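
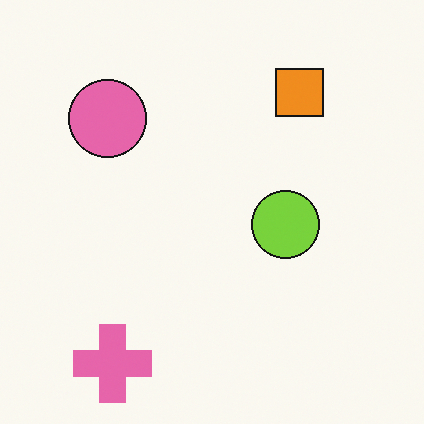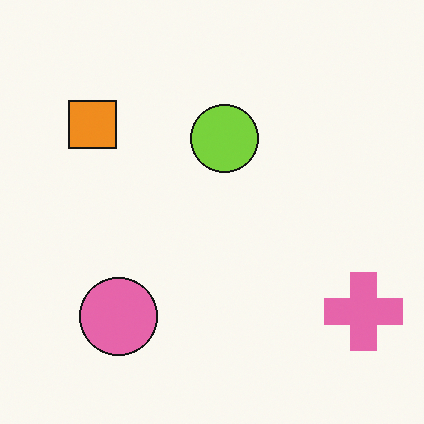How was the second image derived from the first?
The transformation is: rotated 90° counter-clockwise.

The pink cross sits in the bottom-left of the first image and the bottom-right of the second — consistent with a whole-image 90° counter-clockwise rotation.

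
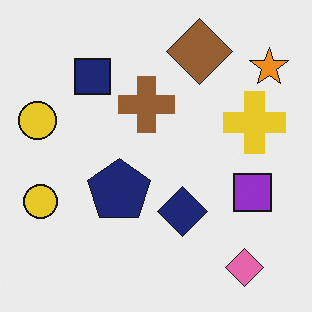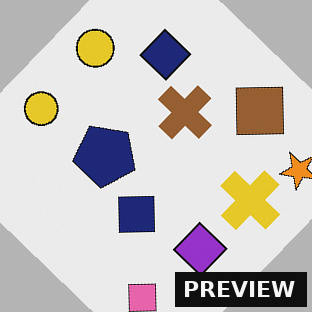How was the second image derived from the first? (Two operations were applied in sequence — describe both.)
This is the original image rotated clockwise by a large amount — several tens of degrees, then watermarked with the text "PREVIEW" in the lower-right corner.

Every shape is tilted by the same angle and the image corners show triangular fill wedges — a whole-image rotation by a non-right angle. A dark label reading "PREVIEW" appears in the lower-right corner.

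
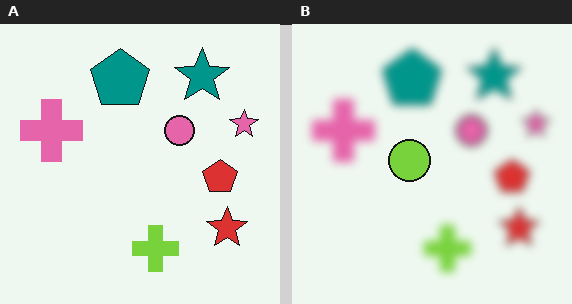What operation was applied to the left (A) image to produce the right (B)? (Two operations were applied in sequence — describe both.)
Noticeably gaussian-blurred, then overlaid with an additional lime circle.

Shape edges and outlines are uniformly softened across the whole image. A lime circle appears in the right (B) image that is absent from the left (A).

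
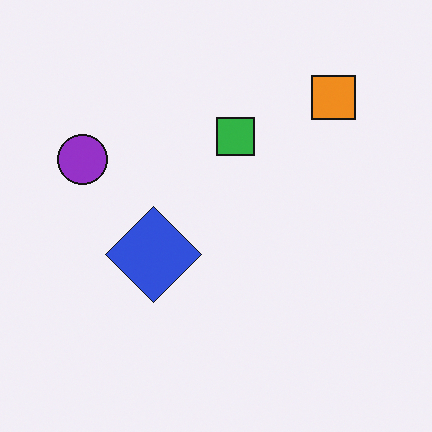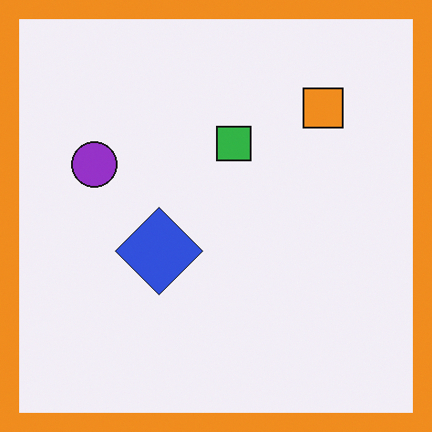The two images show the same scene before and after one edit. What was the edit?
The second image is the first framed with a orange border.

A solid orange frame runs around the edge of the second image, with the content slightly shrunk inside it.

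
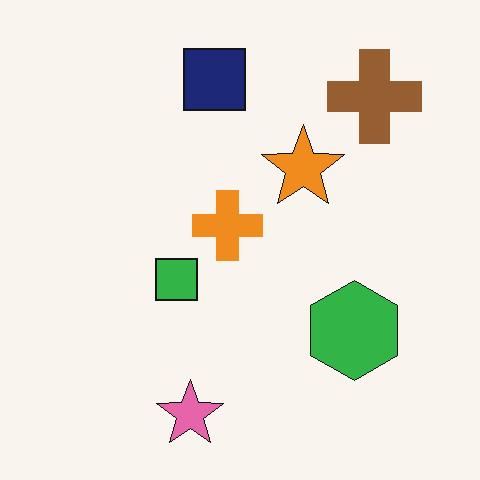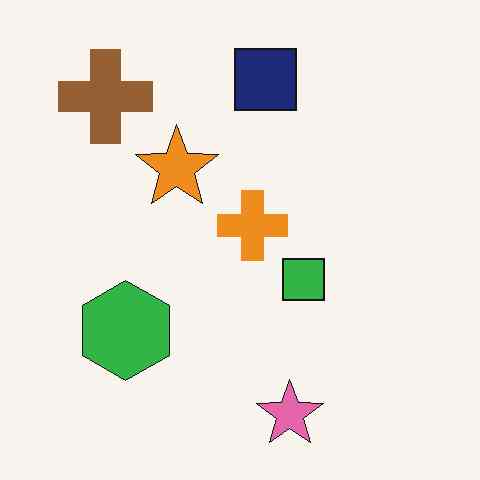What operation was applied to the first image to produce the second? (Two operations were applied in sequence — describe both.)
JPEG-compressed with visible artifacts, then flipped horizontally (left ↔ right).

Blocky 8×8 compression artifacts appear around shape edges and the flat background shows ringing — characteristic JPEG degradation. The brown cross is in the top-right of the first image and the top-left of the second — shapes on opposite sides of the vertical midline have swapped in a mirror flip.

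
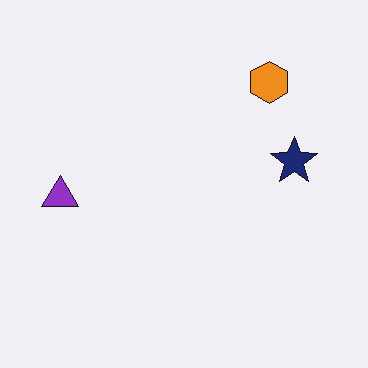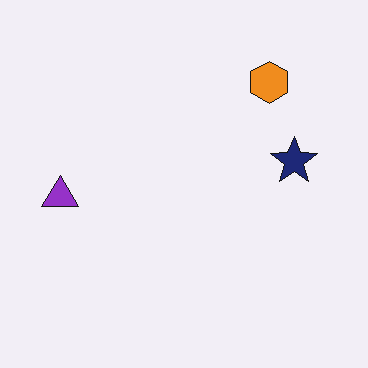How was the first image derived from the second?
It was JPEG-compressed with visible artifacts.

Blocky 8×8 compression artifacts appear around shape edges and the flat background shows ringing — characteristic JPEG degradation.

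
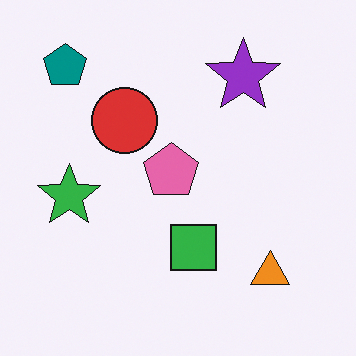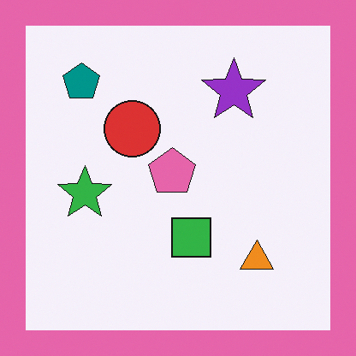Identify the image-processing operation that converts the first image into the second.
The transformation is: framed with a pink border.

A solid pink frame runs around the edge of the second image, with the content slightly shrunk inside it.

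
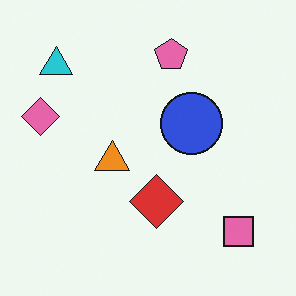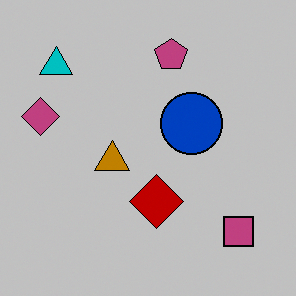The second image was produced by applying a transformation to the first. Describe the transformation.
Heavily posterized to just a handful of flat colors.

Each flat color has snapped to a coarser quantized level — most visibly, the near-white background has dropped to a flat grey.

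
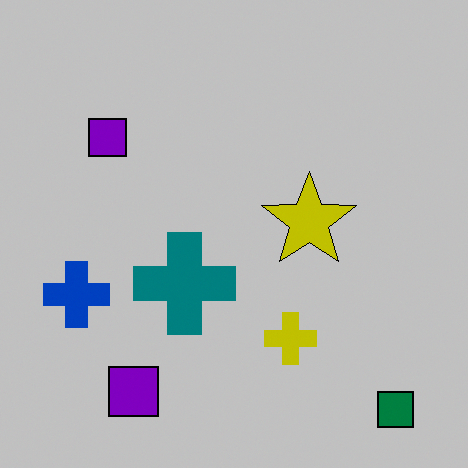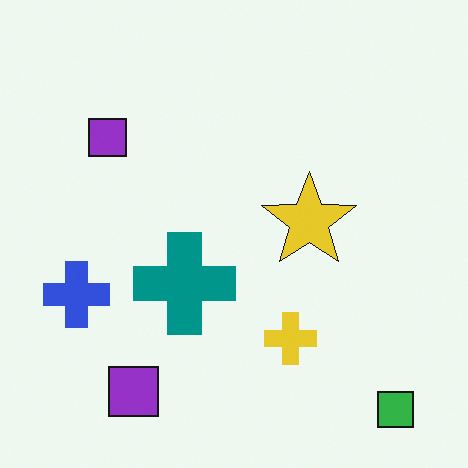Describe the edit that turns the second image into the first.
This is the original image aggressively posterized.

Each flat color has snapped to a coarser quantized level — most visibly, the near-white background has dropped to a flat grey.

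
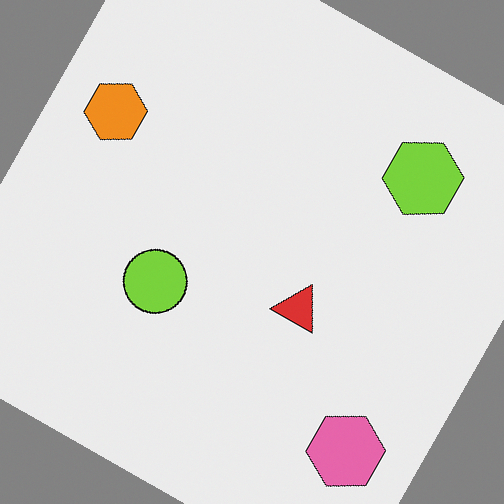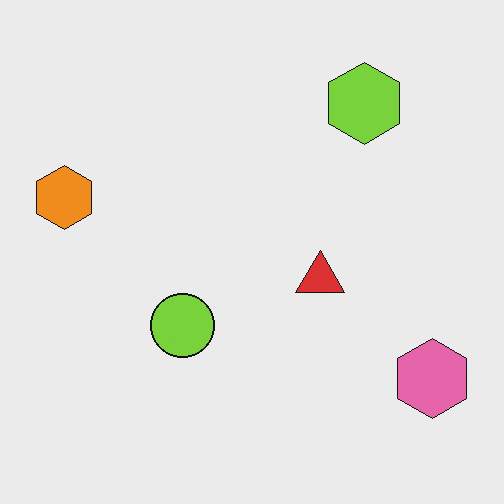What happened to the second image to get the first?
This is the original image rotated clockwise by a clearly visible amount.

Every shape is tilted by the same angle and the image corners show triangular fill wedges — a whole-image rotation by a non-right angle.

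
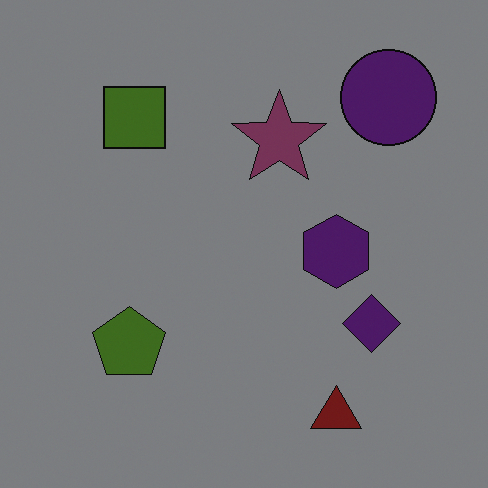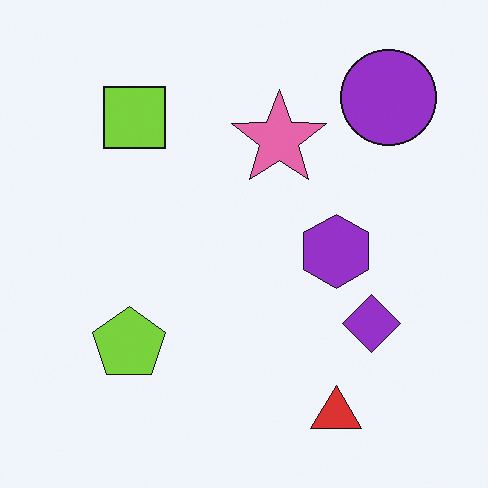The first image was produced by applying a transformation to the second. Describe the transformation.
Noticeably darkened.

Every pixel — background and shapes alike — is uniformly darkened.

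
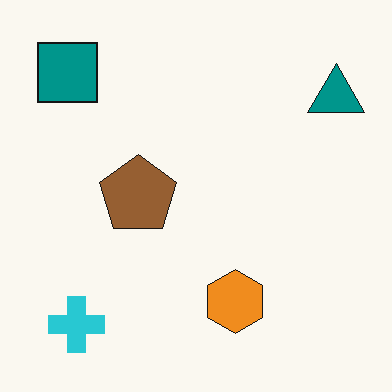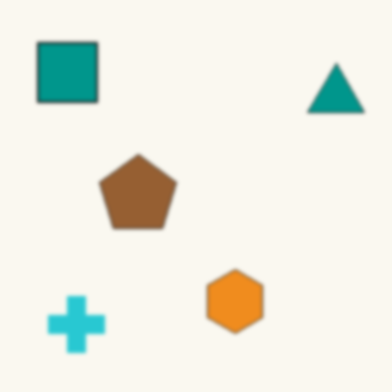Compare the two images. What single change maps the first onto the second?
The second image is the first lightly blurred.

Shape edges and outlines are uniformly softened across the whole image.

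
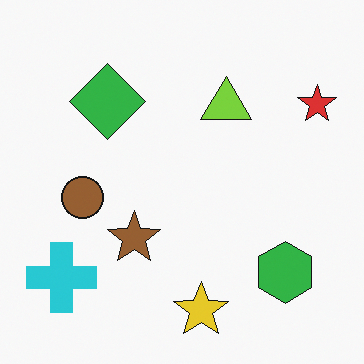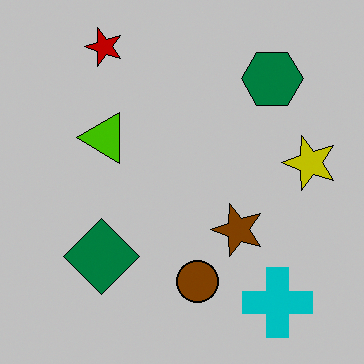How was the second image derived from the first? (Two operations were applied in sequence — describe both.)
The image was rotated 90° counter-clockwise, then heavily posterized to just a handful of flat colors.

The red star sits in the top-right of the first image and the top-left of the second — consistent with a whole-image 90° counter-clockwise rotation. Each flat color has snapped to a coarser quantized level — most visibly, the near-white background has dropped to a flat grey.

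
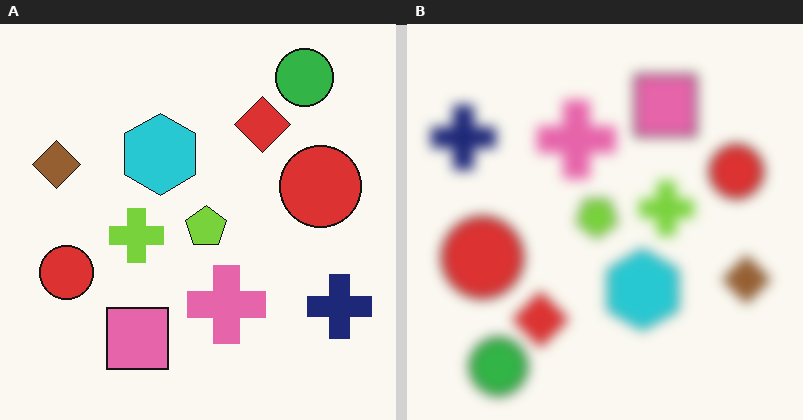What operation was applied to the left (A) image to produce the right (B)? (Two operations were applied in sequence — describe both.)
The right (B) image is the left (A) strongly gaussian-blurred, then rotated 180°.

Shape edges and outlines are uniformly softened across the whole image. The green circle sits in the top-right of the left (A) image and the bottom-left of the right (B) — consistent with a whole-image 180° rotation.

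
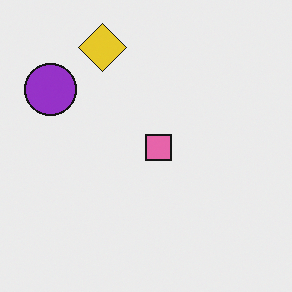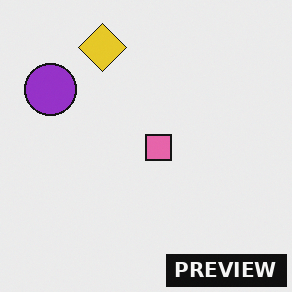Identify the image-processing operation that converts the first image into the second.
It was watermarked with the text "PREVIEW" in the lower-right corner.

A dark label reading "PREVIEW" appears in the lower-right corner.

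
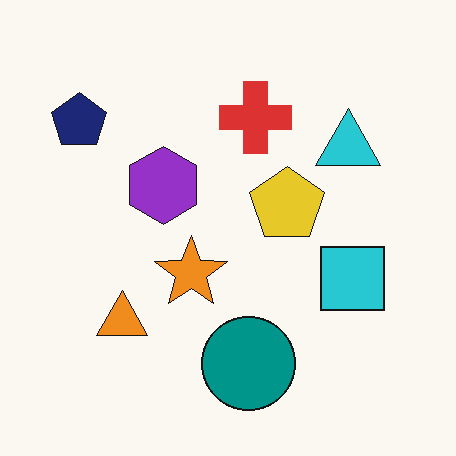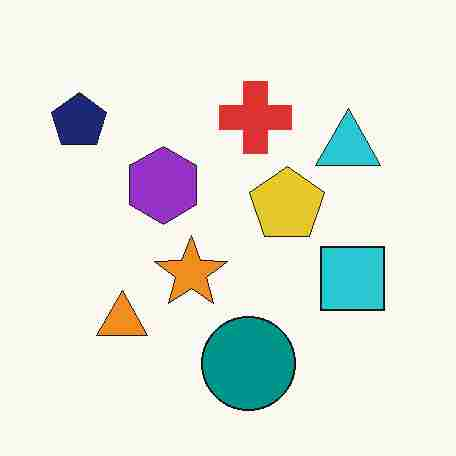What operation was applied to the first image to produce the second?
This is the original image degraded with heavy JPEG compression.

Blocky 8×8 compression artifacts appear around shape edges and the flat background shows ringing — characteristic JPEG degradation.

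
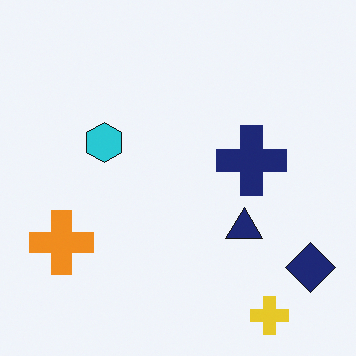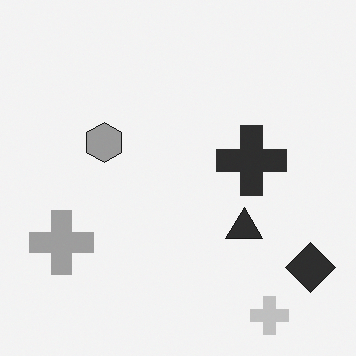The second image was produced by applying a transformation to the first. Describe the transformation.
The image was converted to grayscale.

All color is removed — every shape is now a shade of grey.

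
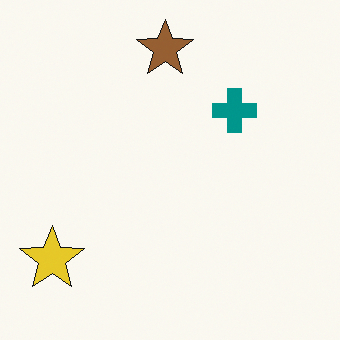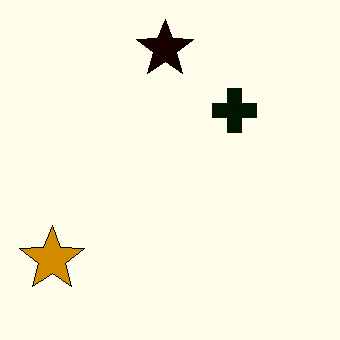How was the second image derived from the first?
The transformation is: given much higher contrast.

Tones are pushed away from mid-grey across the whole image — a global contrast change.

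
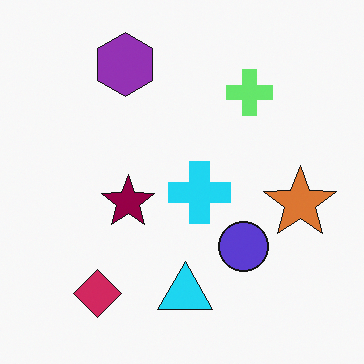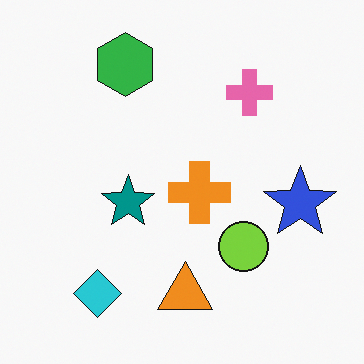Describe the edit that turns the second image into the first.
Hue-shifted by a large amount.

Every shape's color has rotated by the same amount around the hue wheel — a uniform hue shift.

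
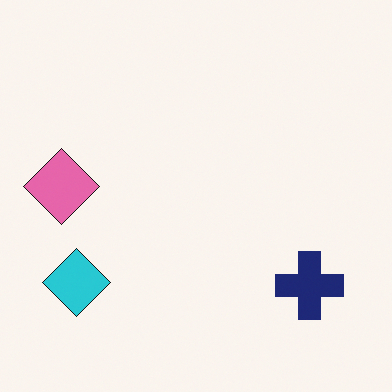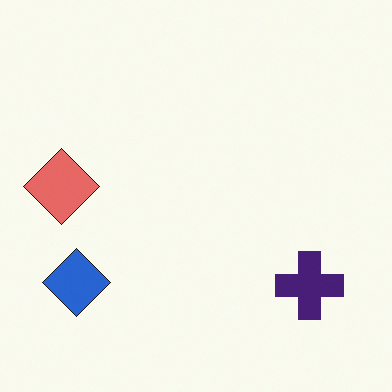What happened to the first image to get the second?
It was hue-shifted by a small amount.

Every shape's color has rotated by the same amount around the hue wheel — a uniform hue shift.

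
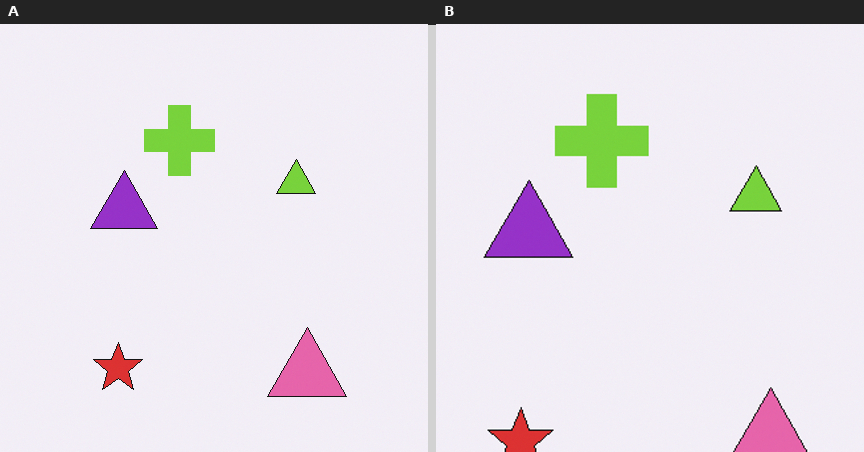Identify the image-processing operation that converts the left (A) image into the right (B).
This is the original image cropped slightly and scaled back up.

The visible shapes are larger and the field of view is narrower; shapes near the original edges may be partly or wholly outside the frame — a crop-and-rescale.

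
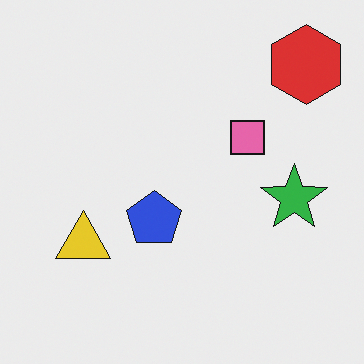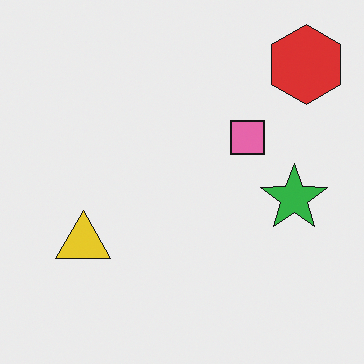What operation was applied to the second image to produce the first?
The transformation is: overlaid with an additional blue pentagon.

A blue pentagon appears in the first image that is absent from the second.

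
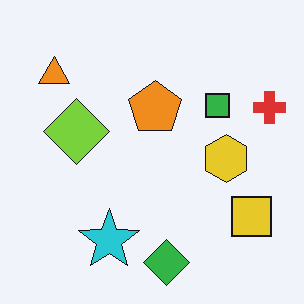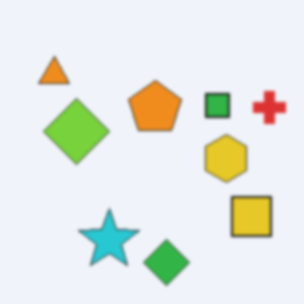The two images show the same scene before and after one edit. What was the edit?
Slightly softened.

Shape edges and outlines are uniformly softened across the whole image.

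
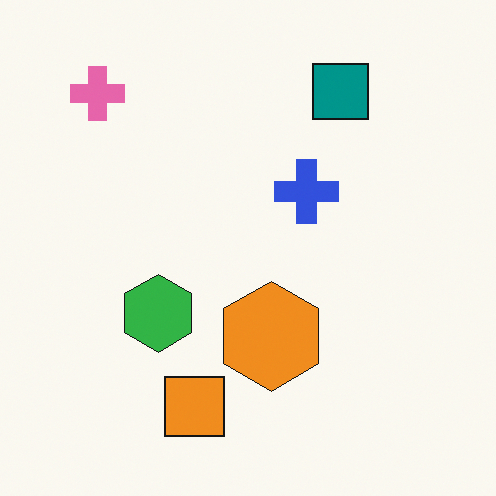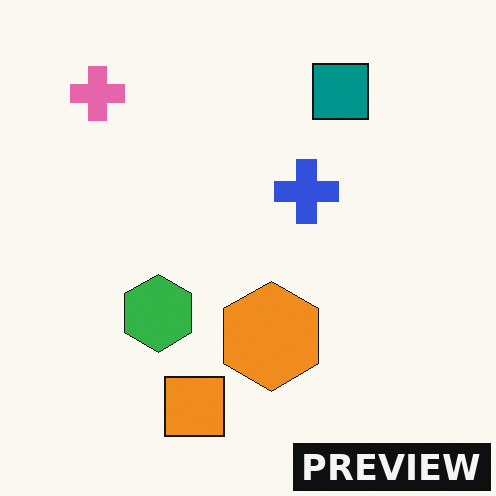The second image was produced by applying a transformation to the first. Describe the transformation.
Watermarked with the text "PREVIEW" in the lower-right corner.

A dark label reading "PREVIEW" appears in the lower-right corner.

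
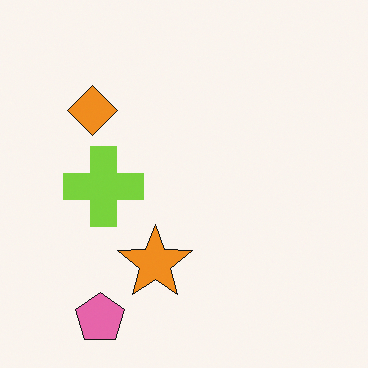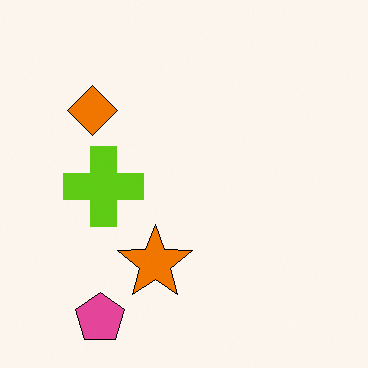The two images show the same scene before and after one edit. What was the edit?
The second image is the first given slightly increased contrast.

Tones are pushed away from mid-grey across the whole image — a global contrast change.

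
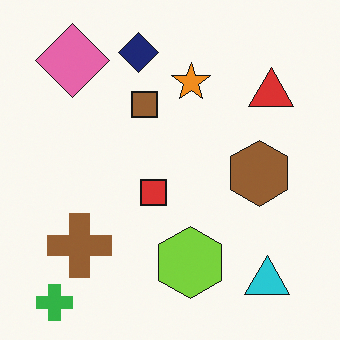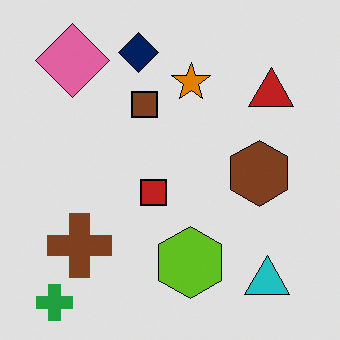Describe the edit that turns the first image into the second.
Moderately posterized.

Each flat color has snapped to a coarser quantized level — most visibly, the near-white background has dropped to a flat grey.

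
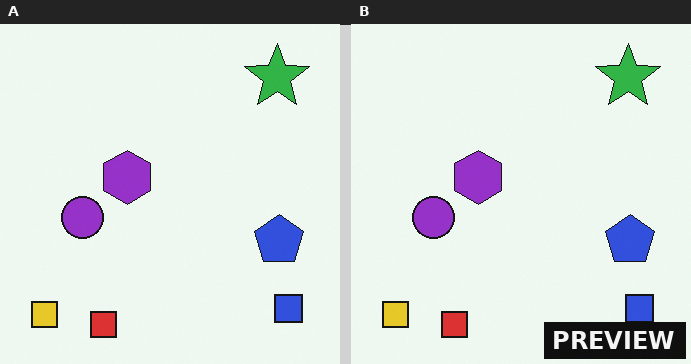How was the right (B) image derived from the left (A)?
The right (B) image is the left (A) watermarked with the text "PREVIEW" in the lower-right corner.

A dark label reading "PREVIEW" appears in the lower-right corner.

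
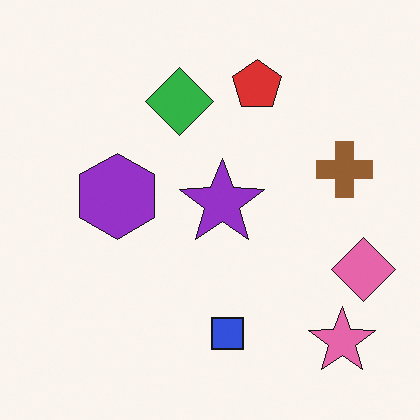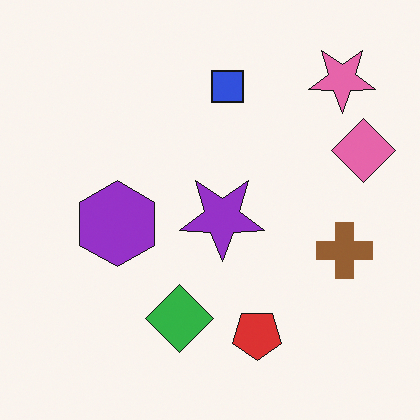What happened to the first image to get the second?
The second image is the first flipped vertically (top ↔ bottom).

The pink star is in the bottom-right of the first image and the top-right of the second — shapes on opposite sides of the horizontal midline have swapped in a mirror flip.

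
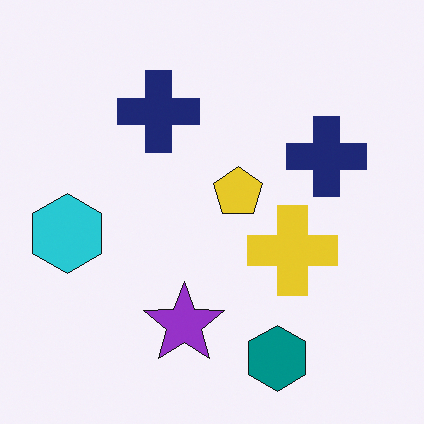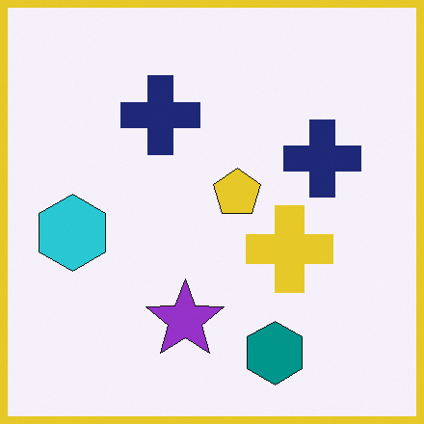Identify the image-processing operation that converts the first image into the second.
It was framed with a yellow border.

A solid yellow frame runs around the edge of the second image, with the content slightly shrunk inside it.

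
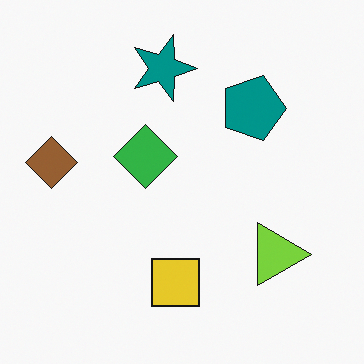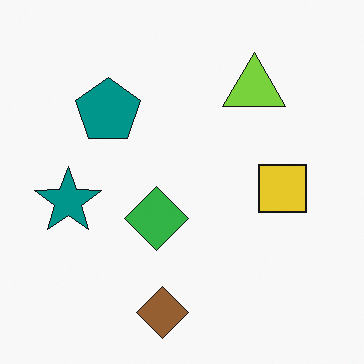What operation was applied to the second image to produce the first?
It was rotated 90° clockwise.

The brown diamond sits in the bottom of the second image and the left of the first — consistent with a whole-image 90° clockwise rotation.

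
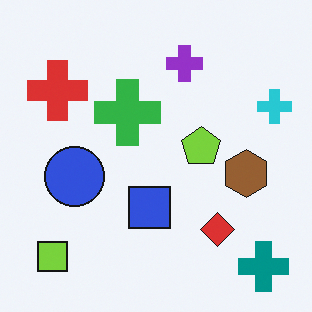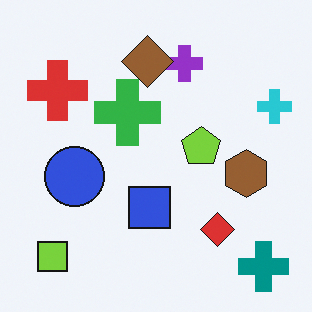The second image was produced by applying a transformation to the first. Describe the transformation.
Overlaid with an additional brown diamond.

A brown diamond appears in the second image that is absent from the first.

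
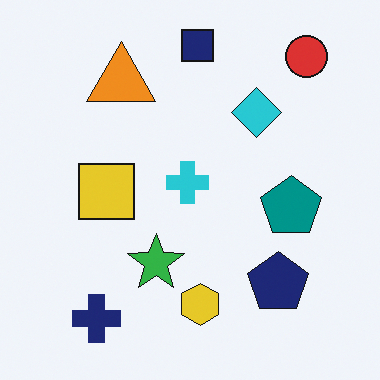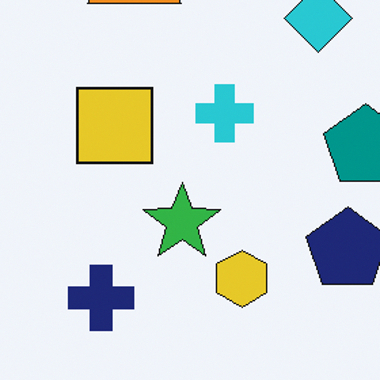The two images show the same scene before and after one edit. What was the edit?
Cropped slightly and scaled back up.

The visible shapes are larger and the field of view is narrower; shapes near the original edges may be partly or wholly outside the frame — a crop-and-rescale.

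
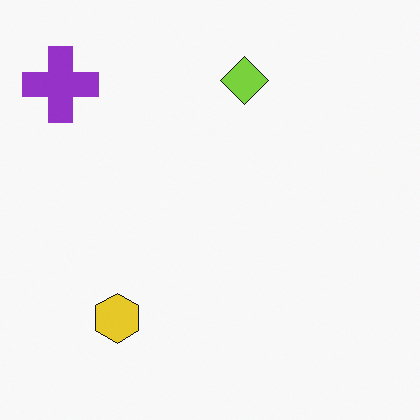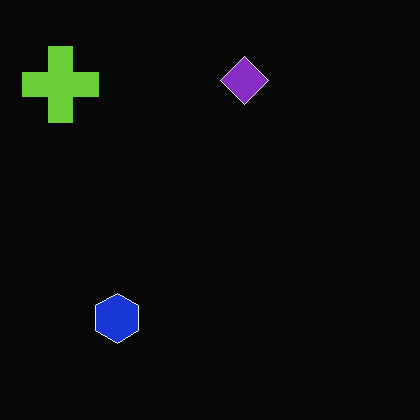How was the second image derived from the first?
The image was color-inverted (negative).

The light background has become dark and every shape's color is its complement — a photographic negative.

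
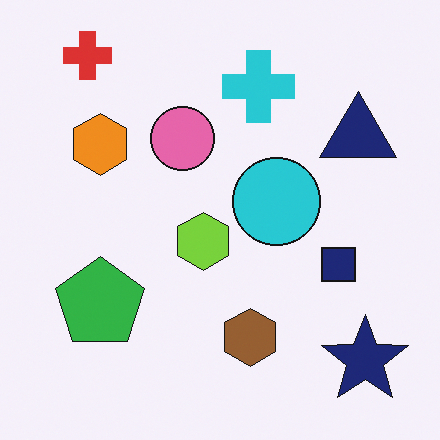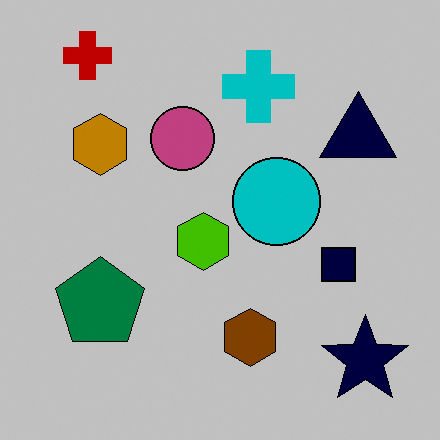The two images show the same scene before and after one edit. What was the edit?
The transformation is: heavily posterized to just a handful of flat colors.

Each flat color has snapped to a coarser quantized level — most visibly, the near-white background has dropped to a flat grey.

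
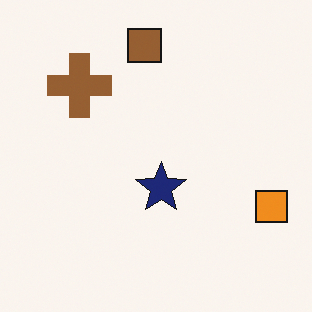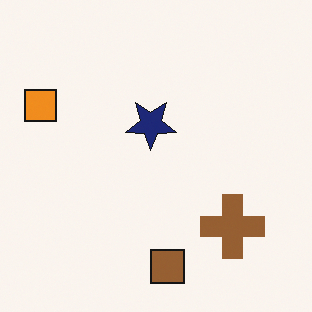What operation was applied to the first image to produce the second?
Rotated 180°.

The orange square sits in the right of the first image and the left of the second — consistent with a whole-image 180° rotation.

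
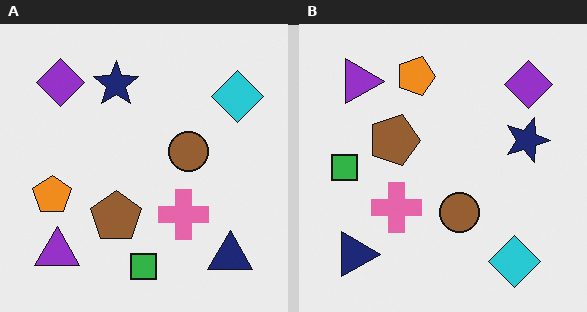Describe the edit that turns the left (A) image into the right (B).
The transformation is: rotated 90° clockwise.

The navy triangle sits in the bottom-right of the left (A) image and the bottom-left of the right (B) — consistent with a whole-image 90° clockwise rotation.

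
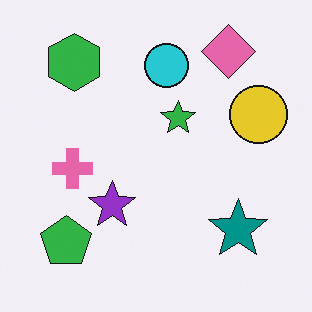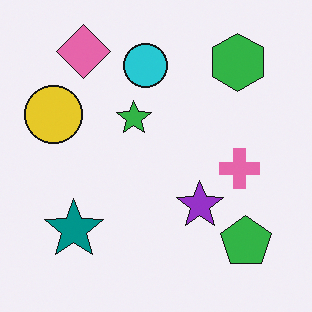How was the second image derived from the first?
Flipped horizontally (left ↔ right).

The yellow circle is in the right of the first image and the left of the second — shapes on opposite sides of the vertical midline have swapped in a mirror flip.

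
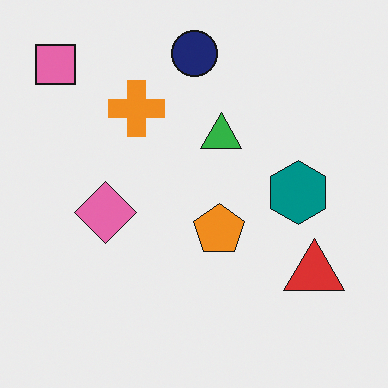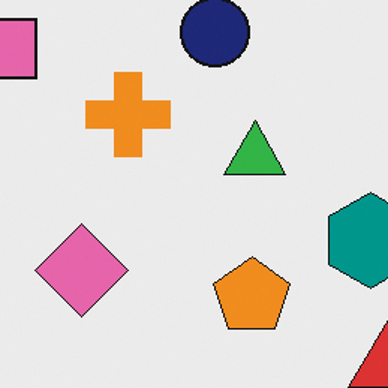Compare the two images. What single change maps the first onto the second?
The second image is the first cropped slightly and scaled back up.

The visible shapes are larger and the field of view is narrower; shapes near the original edges may be partly or wholly outside the frame — a crop-and-rescale.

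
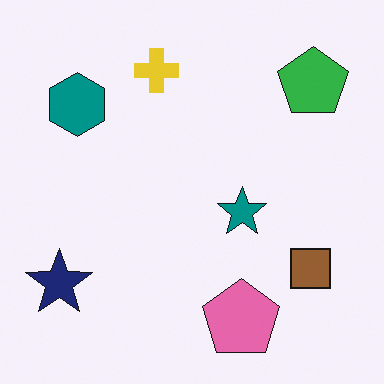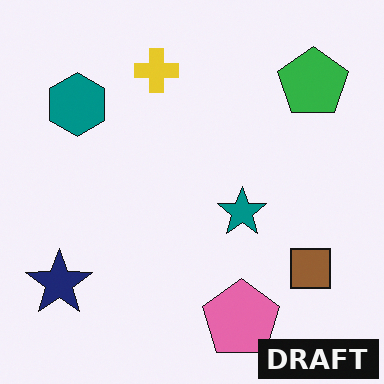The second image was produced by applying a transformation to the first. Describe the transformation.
The image was watermarked with the text "DRAFT" in the lower-right corner.

A dark label reading "DRAFT" appears in the lower-right corner.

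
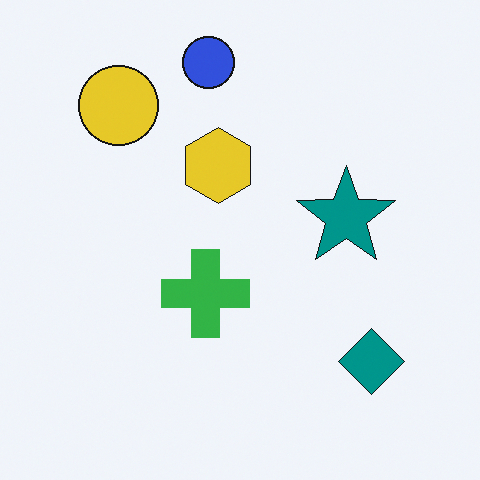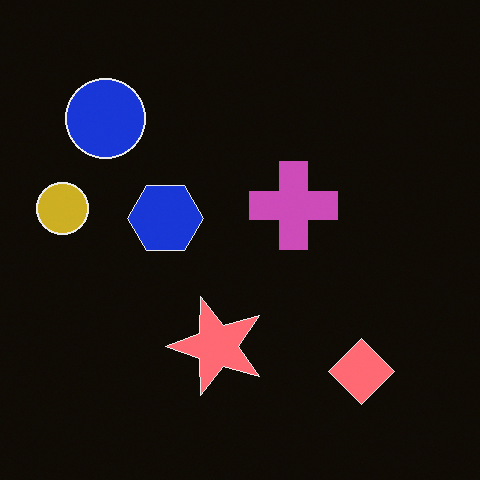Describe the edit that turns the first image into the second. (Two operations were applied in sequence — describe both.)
The transformation is: transposed (reflected across the top-left ↔ bottom-right diagonal), then color-inverted (negative).

Shapes have swapped their row and column positions — what was in the top-right is now in the bottom-left — a diagonal reflection. The light background has become dark and every shape's color is its complement — a photographic negative.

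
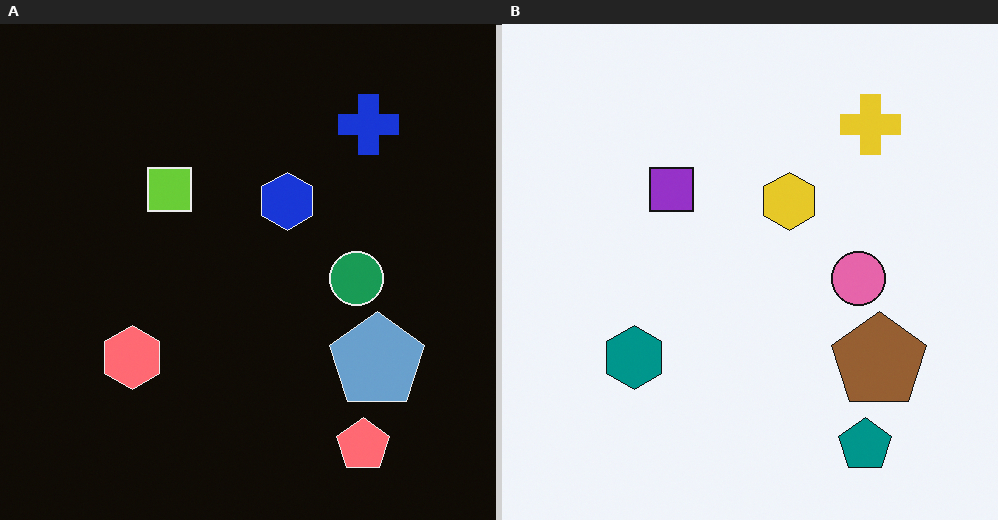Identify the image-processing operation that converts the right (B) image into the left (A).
The transformation is: color-inverted (negative).

The light background has become dark and every shape's color is its complement — a photographic negative.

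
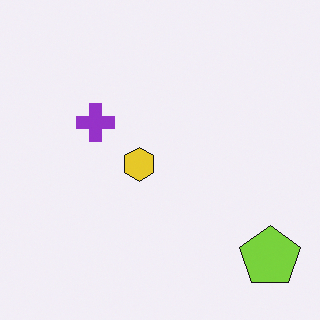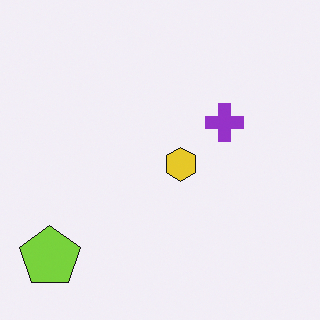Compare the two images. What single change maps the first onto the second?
Flipped horizontally (left ↔ right).

The lime pentagon is in the bottom-right of the first image and the bottom-left of the second — shapes on opposite sides of the vertical midline have swapped in a mirror flip.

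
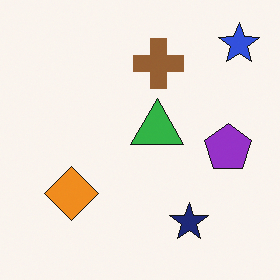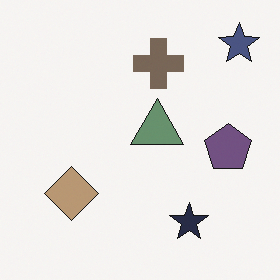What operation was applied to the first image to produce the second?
The image was made much more muted (saturation change).

All colors are more muted and greyish — a global saturation change.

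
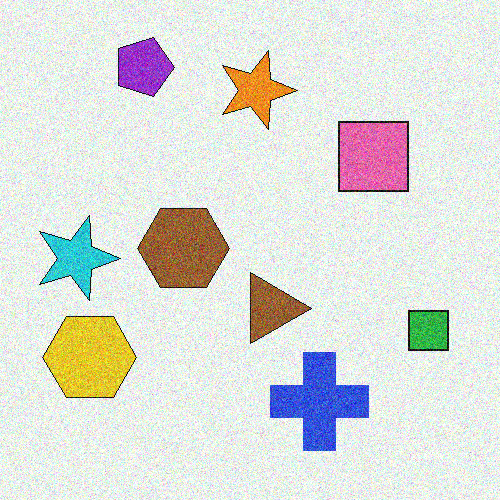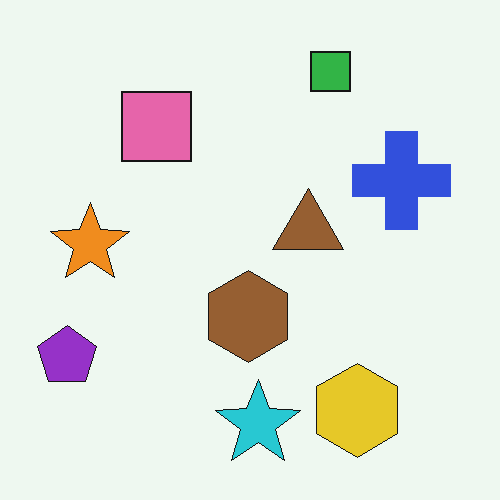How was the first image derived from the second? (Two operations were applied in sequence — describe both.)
The transformation is: degraded with visible gaussian noise, then rotated 90° clockwise.

Random speckle covers the whole image, including the flat background. The purple pentagon sits in the bottom-left of the second image and the top-left of the first — consistent with a whole-image 90° clockwise rotation.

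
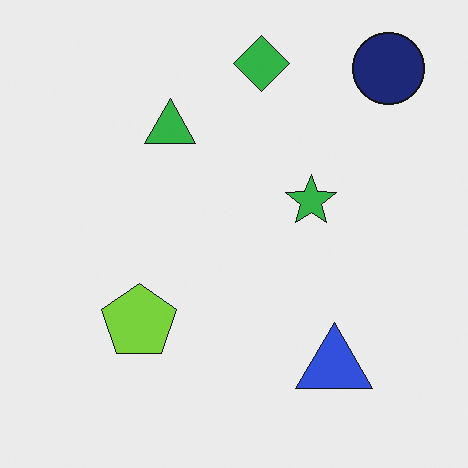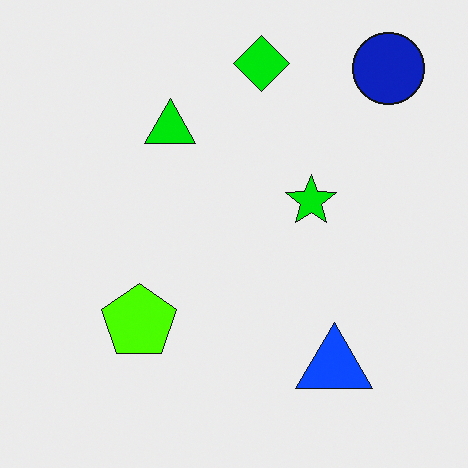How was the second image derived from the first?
Made much more vivid (saturation change).

All colors are more vivid — a global saturation change.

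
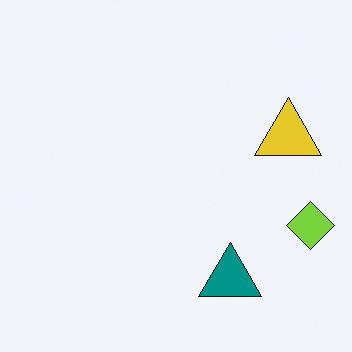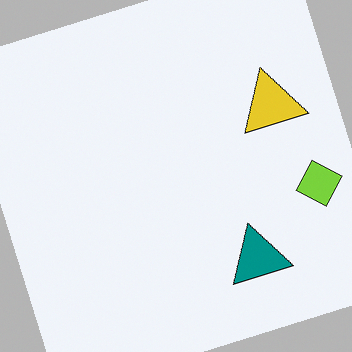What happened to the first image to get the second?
Rotated counter-clockwise by a clearly visible amount.

Every shape is tilted by the same angle and the image corners show triangular fill wedges — a whole-image rotation by a non-right angle.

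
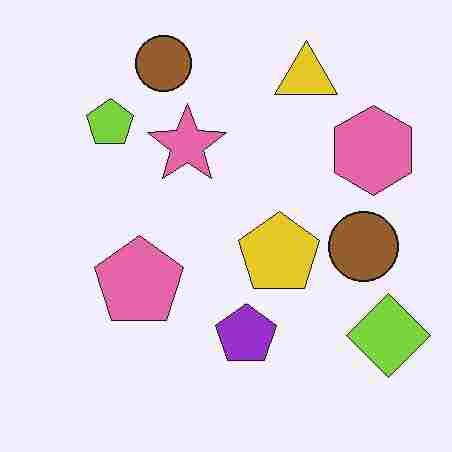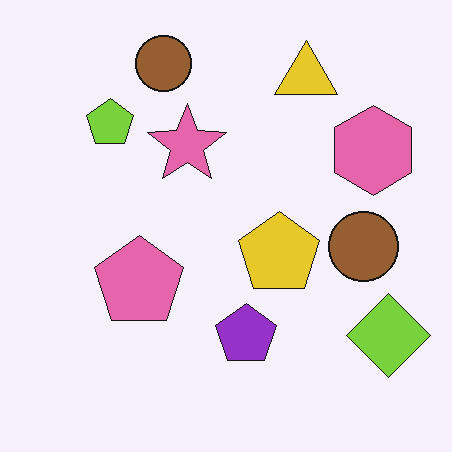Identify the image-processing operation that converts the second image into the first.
The first image is the second heavily JPEG-compressed with obvious blocking artifacts.

Blocky 8×8 compression artifacts appear around shape edges and the flat background shows ringing — characteristic JPEG degradation.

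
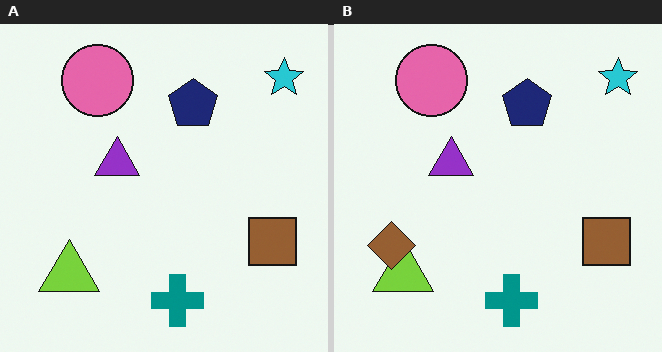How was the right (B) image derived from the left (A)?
The image was overlaid with an additional brown diamond.

A brown diamond appears in the right (B) image that is absent from the left (A).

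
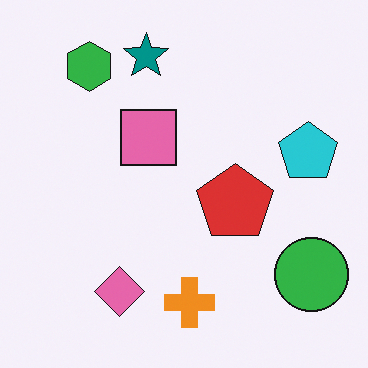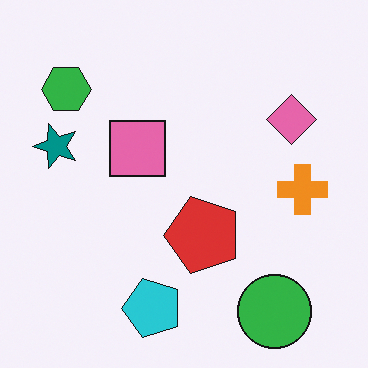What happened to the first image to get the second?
The image was transposed (reflected across the top-left ↔ bottom-right diagonal).

Shapes have swapped their row and column positions — what was in the top-right is now in the bottom-left — a diagonal reflection.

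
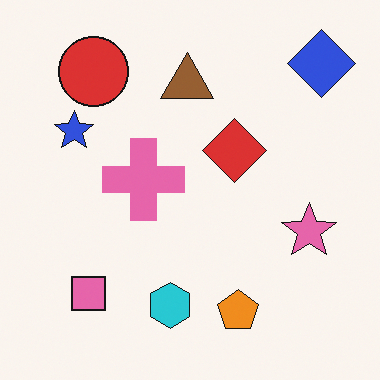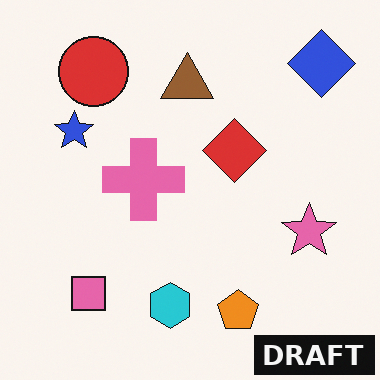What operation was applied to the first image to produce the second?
Watermarked with the text "DRAFT" in the lower-right corner.

A dark label reading "DRAFT" appears in the lower-right corner.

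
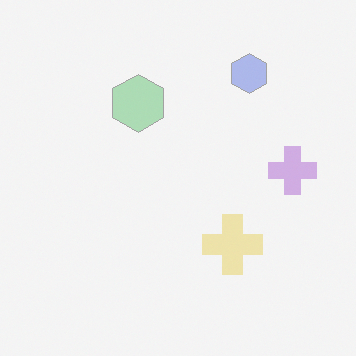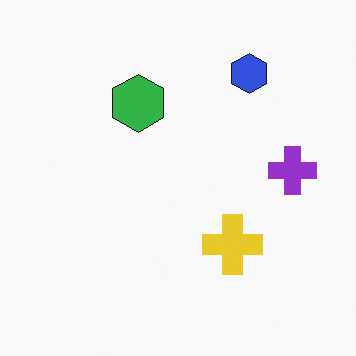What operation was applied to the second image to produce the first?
This is the original image washed out (contrast reduced).

Tones are pushed toward mid-grey across the whole image — a global contrast change.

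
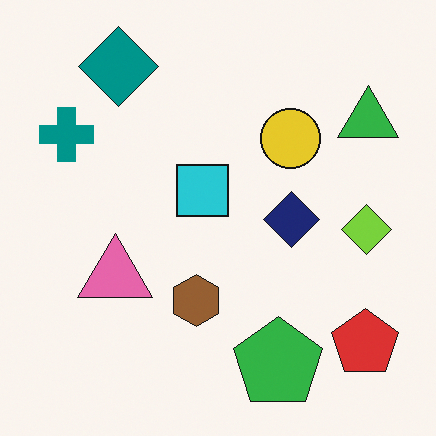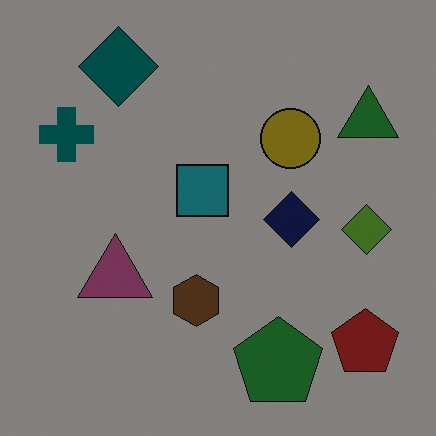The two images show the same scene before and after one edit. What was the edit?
Substantially darkened.

Every pixel — background and shapes alike — is uniformly darkened.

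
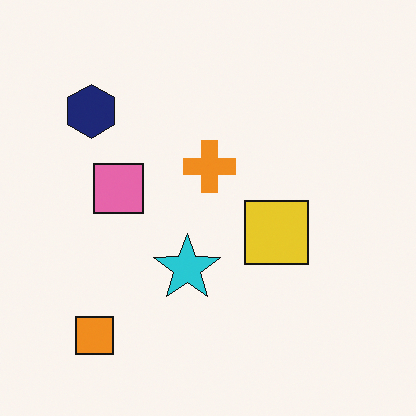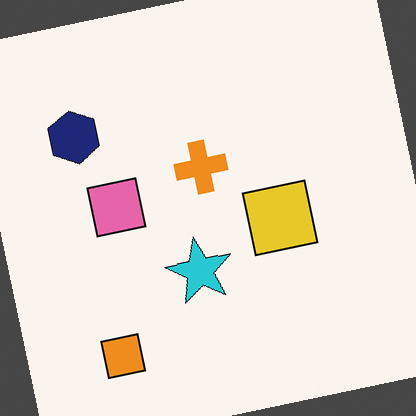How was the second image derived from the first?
This is the original image rotated counter-clockwise by a few degrees.

Every shape is tilted by the same angle and the image corners show triangular fill wedges — a whole-image rotation by a non-right angle.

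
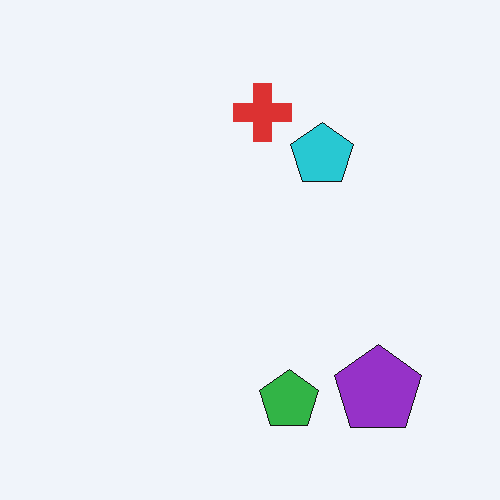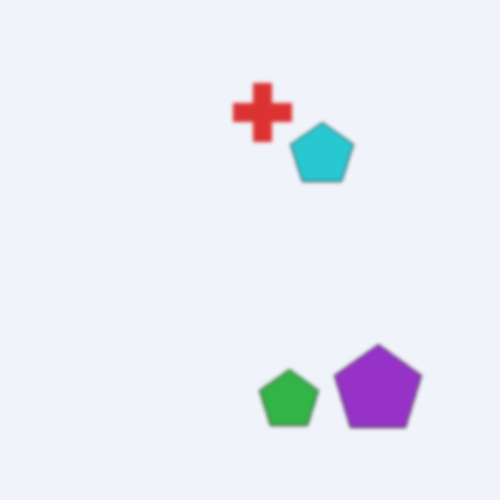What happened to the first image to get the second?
This is the original image lightly blurred.

Shape edges and outlines are uniformly softened across the whole image.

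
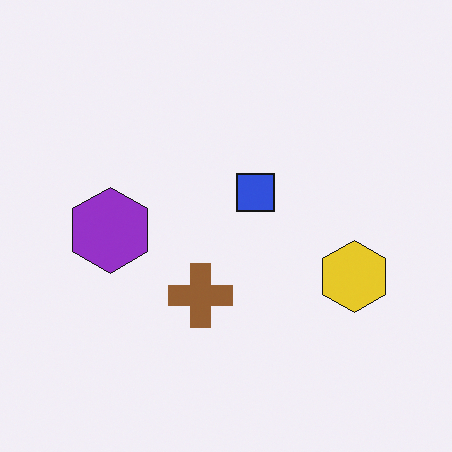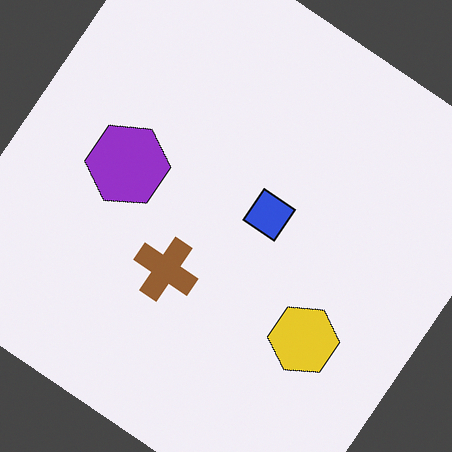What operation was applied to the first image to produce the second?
The transformation is: rotated clockwise by a large amount — several tens of degrees.

Every shape is tilted by the same angle and the image corners show triangular fill wedges — a whole-image rotation by a non-right angle.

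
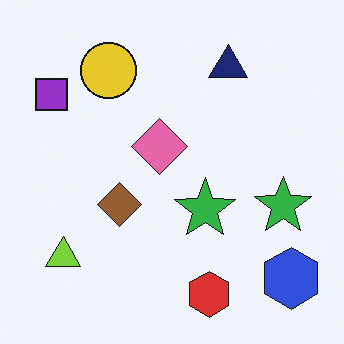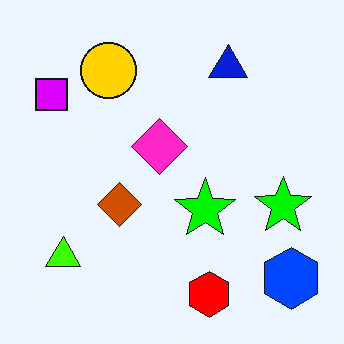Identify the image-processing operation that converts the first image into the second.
It was heavily oversaturated.

All colors are more vivid — a global saturation change.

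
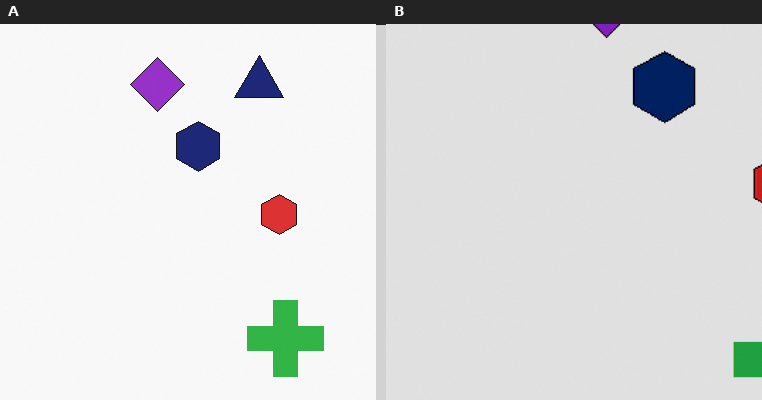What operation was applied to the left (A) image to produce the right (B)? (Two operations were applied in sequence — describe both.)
The image was cropped to a modestly smaller region and rescaled, then moderately posterized.

The visible shapes are larger and the field of view is narrower; shapes near the original edges may be partly or wholly outside the frame — a crop-and-rescale. Each flat color has snapped to a coarser quantized level — most visibly, the near-white background has dropped to a flat grey.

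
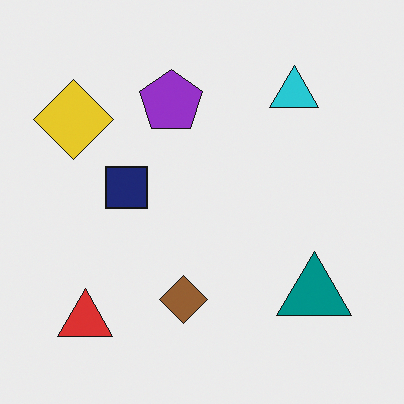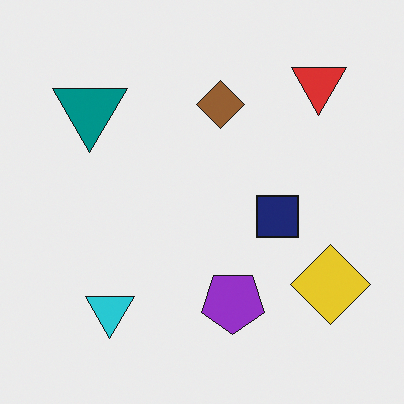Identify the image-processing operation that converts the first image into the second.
The second image is the first rotated 180°.

The red triangle sits in the bottom-left of the first image and the top-right of the second — consistent with a whole-image 180° rotation.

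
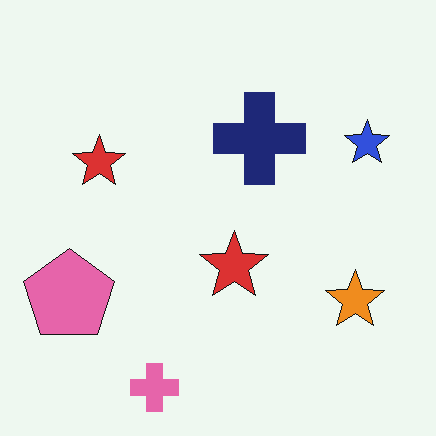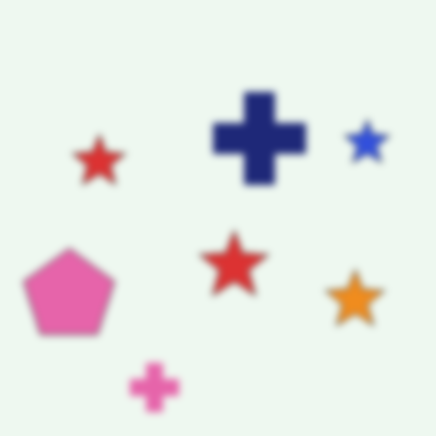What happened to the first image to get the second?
The second image is the first moderately blurred.

Shape edges and outlines are uniformly softened across the whole image.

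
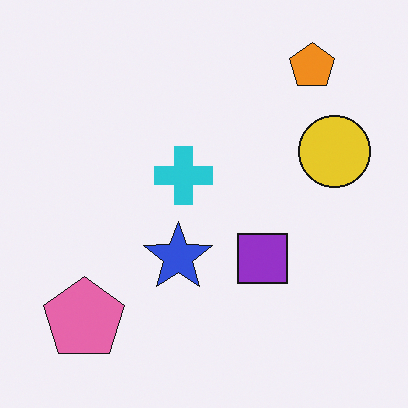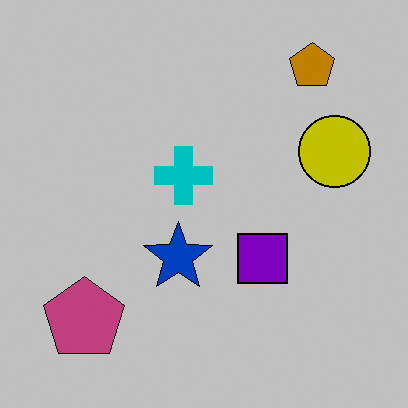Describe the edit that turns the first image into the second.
The image was heavily posterized to just a handful of flat colors.

Each flat color has snapped to a coarser quantized level — most visibly, the near-white background has dropped to a flat grey.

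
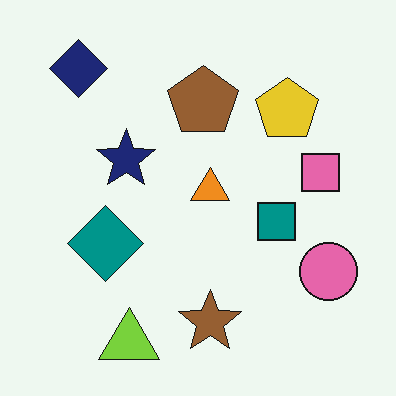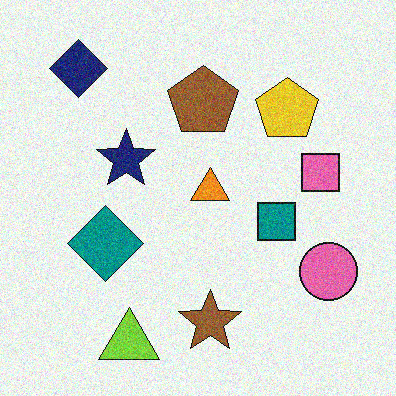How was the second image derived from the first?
Degraded with visible gaussian noise.

Random speckle covers the whole image, including the flat background.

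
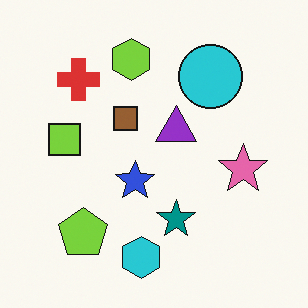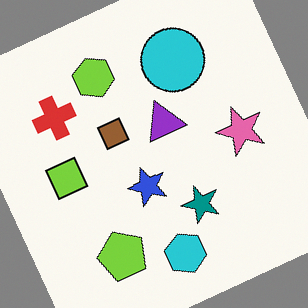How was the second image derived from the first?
The transformation is: rotated counter-clockwise by a moderate amount.

Every shape is tilted by the same angle and the image corners show triangular fill wedges — a whole-image rotation by a non-right angle.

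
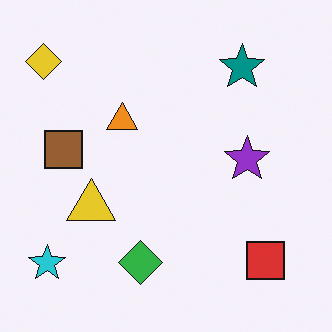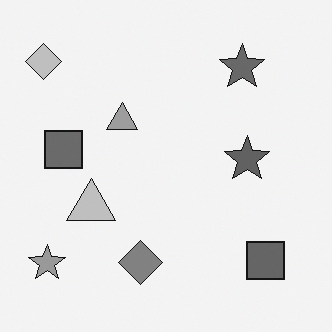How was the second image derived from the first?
It was converted to grayscale.

All color is removed — every shape is now a shade of grey.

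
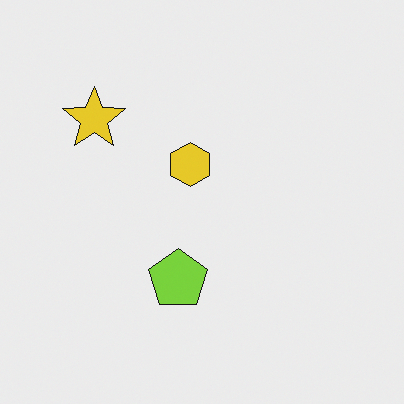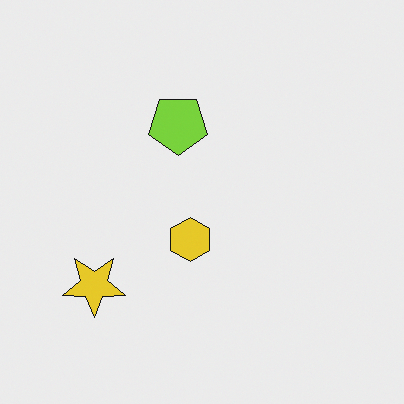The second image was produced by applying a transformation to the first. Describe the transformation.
The second image is the first flipped vertically (top ↔ bottom).

The yellow star is in the top-left of the first image and the bottom-left of the second — shapes on opposite sides of the horizontal midline have swapped in a mirror flip.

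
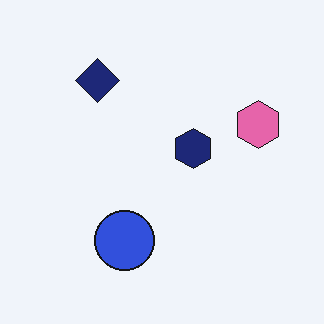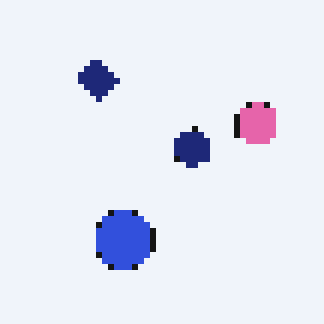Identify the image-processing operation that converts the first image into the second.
It was moderately pixelated.

Shapes are reduced to large square blocks; fine edges and outlines are lost — a downscale-then-upscale (mosaic) effect.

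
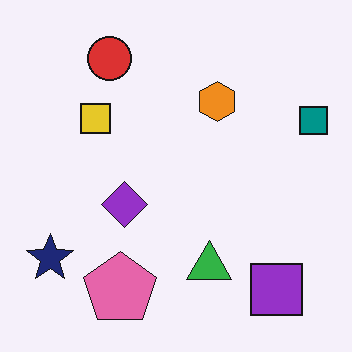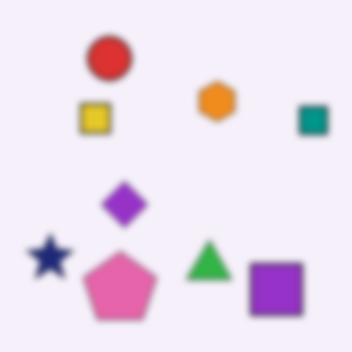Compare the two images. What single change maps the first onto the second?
Noticeably gaussian-blurred.

Shape edges and outlines are uniformly softened across the whole image.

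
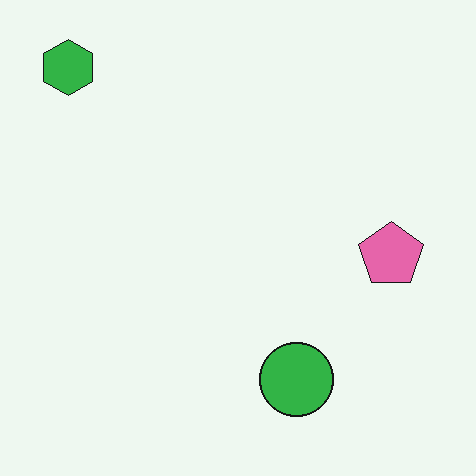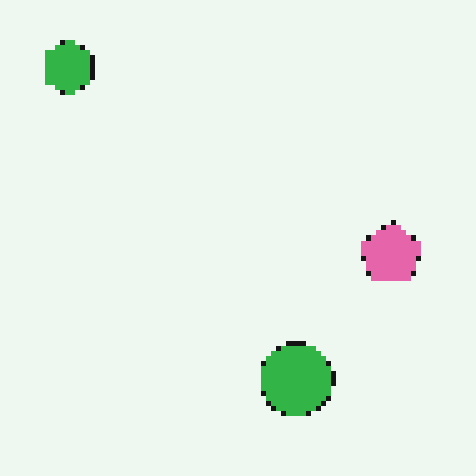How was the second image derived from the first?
Mildly pixelated.

Shapes are reduced to large square blocks; fine edges and outlines are lost — a downscale-then-upscale (mosaic) effect.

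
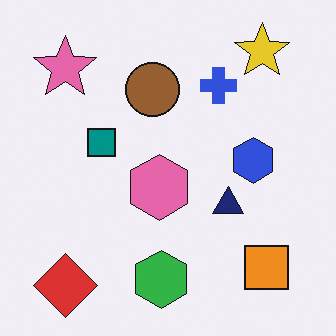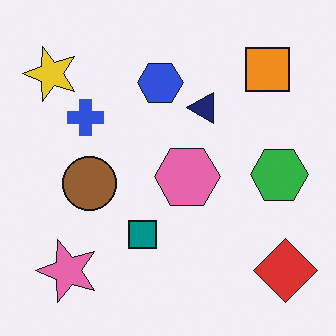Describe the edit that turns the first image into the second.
The image was rotated 90° counter-clockwise.

The red diamond sits in the bottom-left of the first image and the bottom-right of the second — consistent with a whole-image 90° counter-clockwise rotation.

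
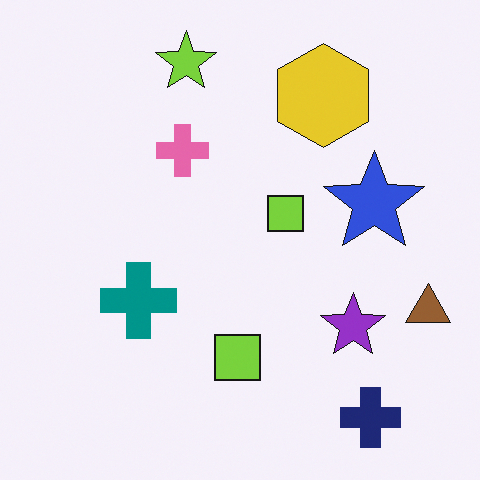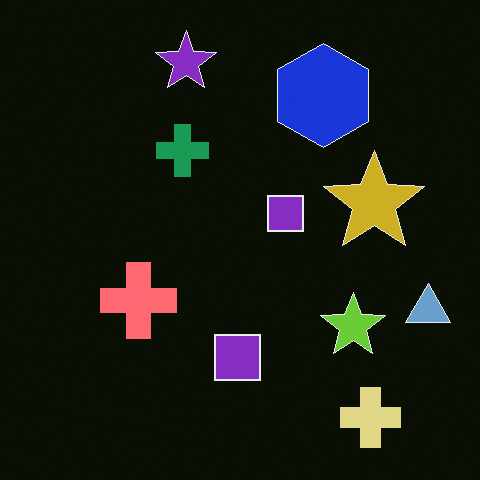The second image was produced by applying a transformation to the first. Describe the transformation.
It was color-inverted (negative).

The light background has become dark and every shape's color is its complement — a photographic negative.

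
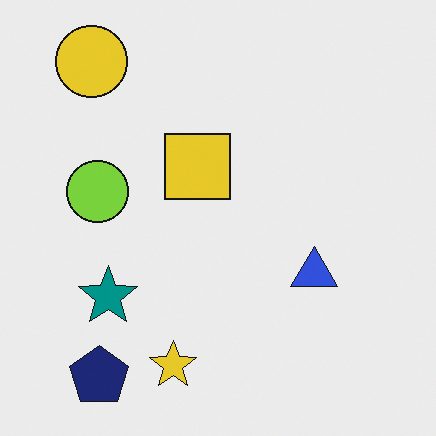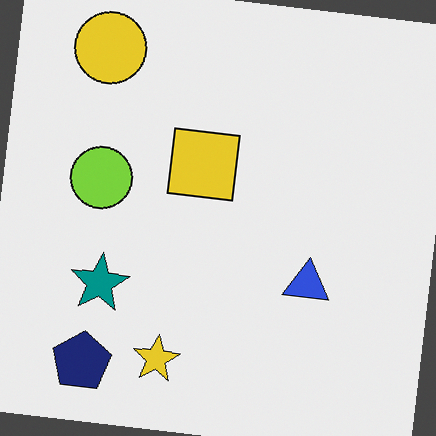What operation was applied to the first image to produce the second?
The transformation is: rotated clockwise by a small amount.

Every shape is tilted by the same angle and the image corners show triangular fill wedges — a whole-image rotation by a non-right angle.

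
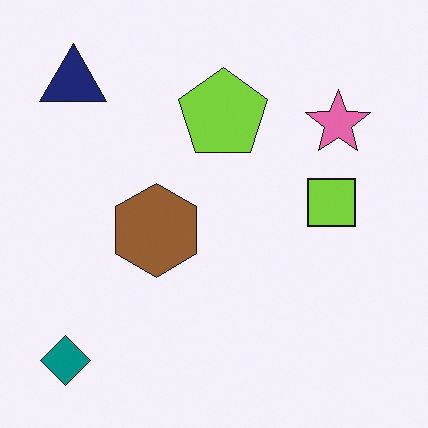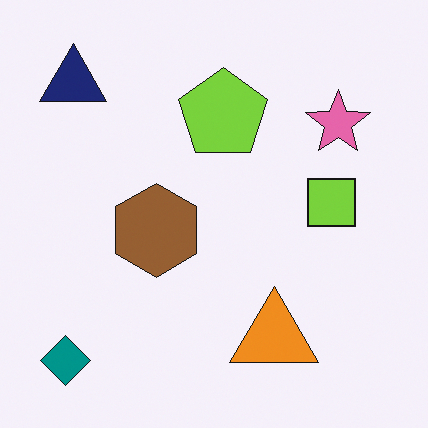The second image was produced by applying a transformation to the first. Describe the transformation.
It was overlaid with an additional orange triangle.

An orange triangle appears in the second image that is absent from the first.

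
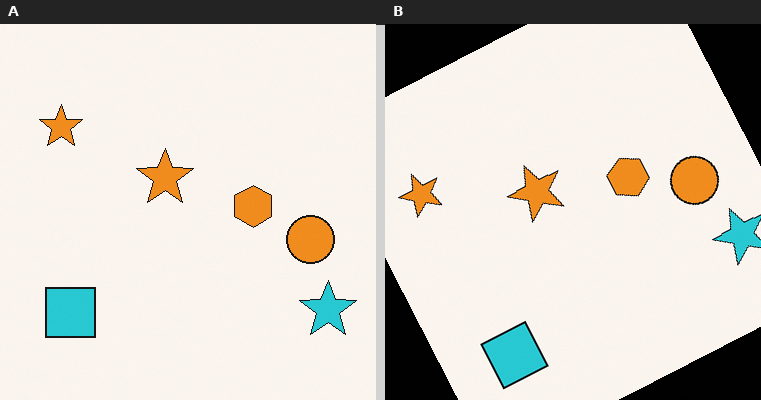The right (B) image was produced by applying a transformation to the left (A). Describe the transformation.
The transformation is: rotated counter-clockwise by a moderate amount.

Every shape is tilted by the same angle and the image corners show triangular fill wedges — a whole-image rotation by a non-right angle.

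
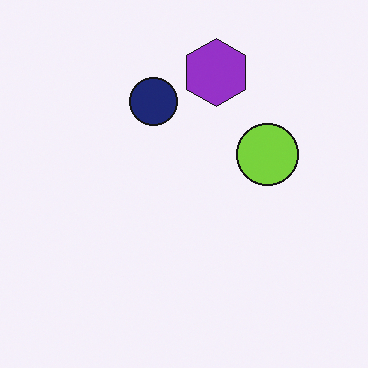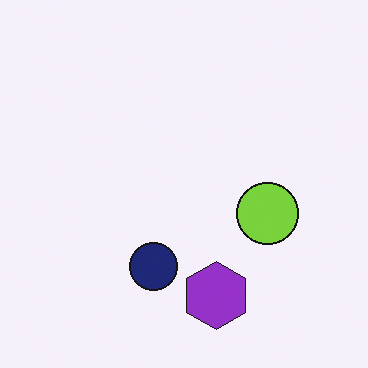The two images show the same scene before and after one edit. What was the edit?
The transformation is: flipped vertically (top ↔ bottom).

The purple hexagon is in the top of the first image and the bottom of the second — shapes on opposite sides of the horizontal midline have swapped in a mirror flip.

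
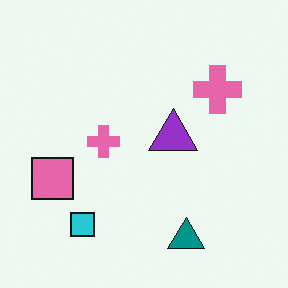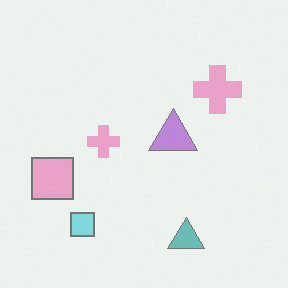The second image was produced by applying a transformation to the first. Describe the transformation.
The second image is the first given much lower contrast.

Tones are pushed toward mid-grey across the whole image — a global contrast change.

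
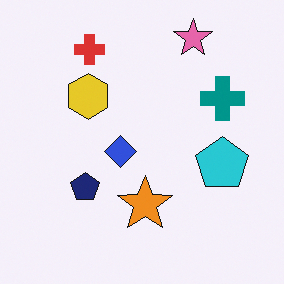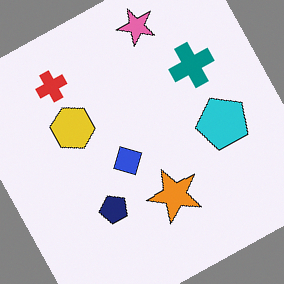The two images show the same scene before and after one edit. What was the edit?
It was rotated counter-clockwise by a moderate amount.

Every shape is tilted by the same angle and the image corners show triangular fill wedges — a whole-image rotation by a non-right angle.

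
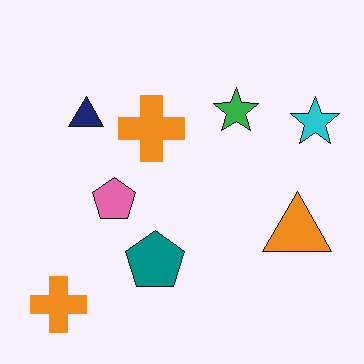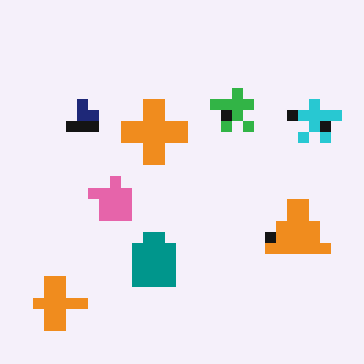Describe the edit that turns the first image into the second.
Heavily pixelated into large blocks.

Shapes are reduced to large square blocks; fine edges and outlines are lost — a downscale-then-upscale (mosaic) effect.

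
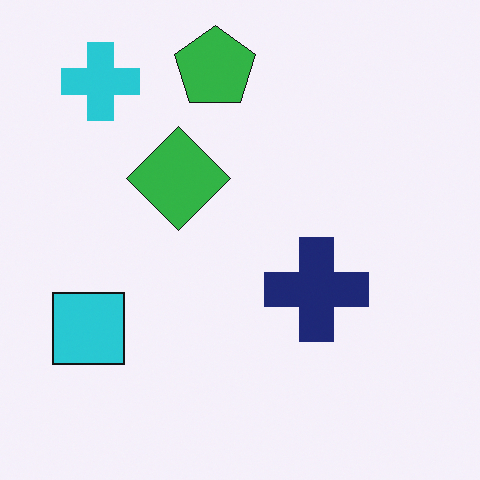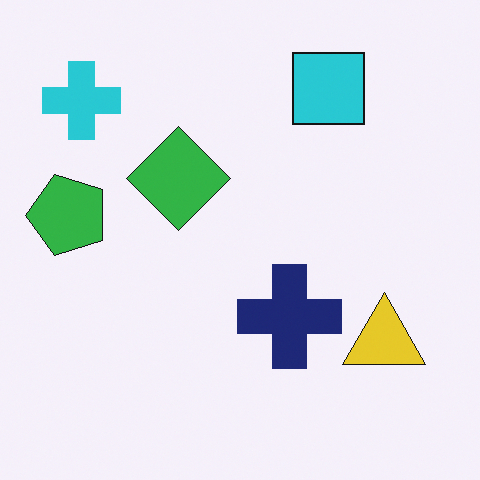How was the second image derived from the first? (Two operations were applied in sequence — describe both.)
This is the original image transposed (reflected across the top-left ↔ bottom-right diagonal), then overlaid with an additional yellow triangle.

Shapes have swapped their row and column positions — what was in the top-right is now in the bottom-left — a diagonal reflection. A yellow triangle appears in the second image that is absent from the first.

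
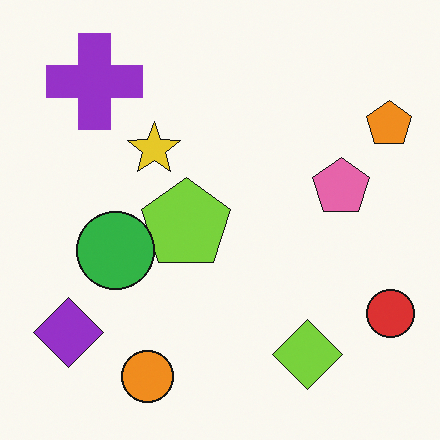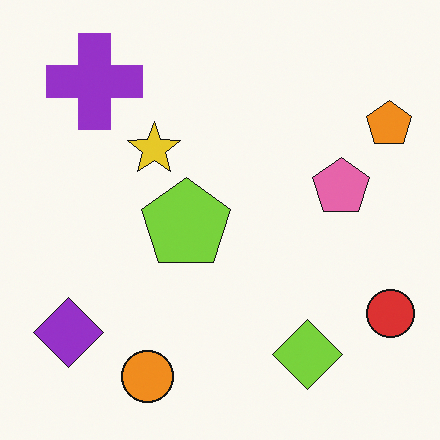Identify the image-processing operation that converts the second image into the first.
The first image is the second overlaid with an additional green circle.

A green circle appears in the first image that is absent from the second.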